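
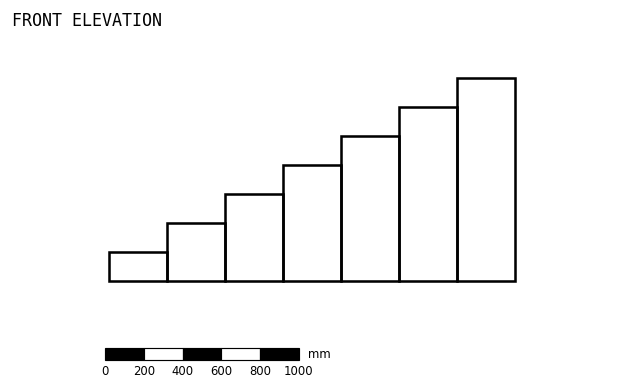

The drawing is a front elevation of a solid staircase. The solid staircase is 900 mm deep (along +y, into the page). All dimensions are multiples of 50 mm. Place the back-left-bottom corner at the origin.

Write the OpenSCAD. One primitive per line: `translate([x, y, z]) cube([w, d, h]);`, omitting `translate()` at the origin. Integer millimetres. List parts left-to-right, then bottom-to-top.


cube([300, 900, 150]);
translate([300, 0, 0]) cube([300, 900, 300]);
translate([600, 0, 0]) cube([300, 900, 450]);
translate([900, 0, 0]) cube([300, 900, 600]);
translate([1200, 0, 0]) cube([300, 900, 750]);
translate([1500, 0, 0]) cube([300, 900, 900]);
translate([1800, 0, 0]) cube([300, 900, 1050]);


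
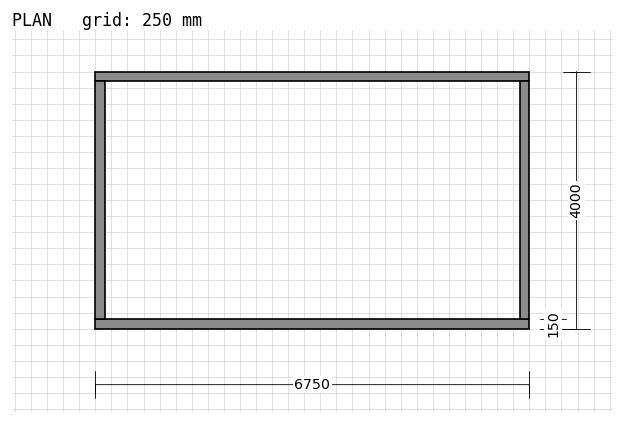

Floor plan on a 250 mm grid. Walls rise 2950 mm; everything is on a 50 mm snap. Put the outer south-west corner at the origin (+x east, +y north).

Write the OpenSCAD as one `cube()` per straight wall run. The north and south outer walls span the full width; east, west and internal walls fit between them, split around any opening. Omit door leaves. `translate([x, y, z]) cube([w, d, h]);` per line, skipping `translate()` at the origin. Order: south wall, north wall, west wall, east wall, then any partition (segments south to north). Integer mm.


cube([6750, 150, 2950]);
translate([0, 3850, 0]) cube([6750, 150, 2950]);
translate([0, 150, 0]) cube([150, 3700, 2950]);
translate([6600, 150, 0]) cube([150, 3700, 2950]);


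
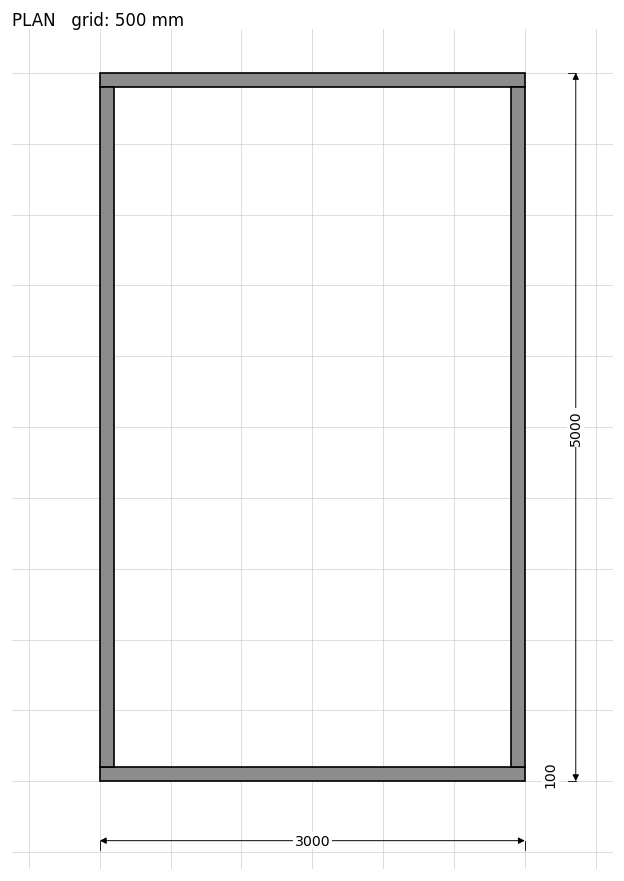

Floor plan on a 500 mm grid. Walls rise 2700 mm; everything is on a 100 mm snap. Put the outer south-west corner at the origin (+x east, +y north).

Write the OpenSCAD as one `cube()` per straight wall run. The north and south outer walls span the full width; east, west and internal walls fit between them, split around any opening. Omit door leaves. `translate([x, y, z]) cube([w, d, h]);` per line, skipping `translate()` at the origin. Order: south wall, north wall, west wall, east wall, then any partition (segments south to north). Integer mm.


cube([3000, 100, 2700]);
translate([0, 4900, 0]) cube([3000, 100, 2700]);
translate([0, 100, 0]) cube([100, 4800, 2700]);
translate([2900, 100, 0]) cube([100, 4800, 2700]);


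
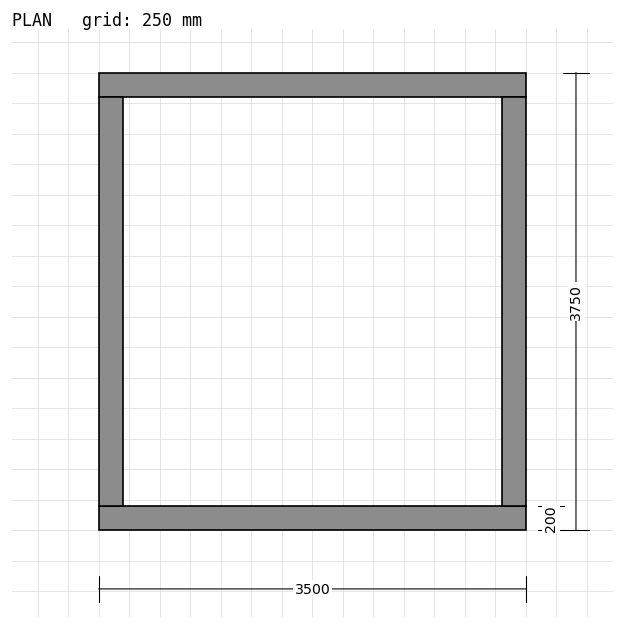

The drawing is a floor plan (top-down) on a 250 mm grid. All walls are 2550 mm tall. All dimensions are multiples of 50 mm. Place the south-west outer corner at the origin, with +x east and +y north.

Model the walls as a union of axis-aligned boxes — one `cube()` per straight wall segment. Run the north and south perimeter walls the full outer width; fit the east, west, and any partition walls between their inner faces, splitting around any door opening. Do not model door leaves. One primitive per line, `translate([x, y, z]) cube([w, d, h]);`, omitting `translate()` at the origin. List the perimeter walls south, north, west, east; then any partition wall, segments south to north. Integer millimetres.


cube([3500, 200, 2550]);
translate([0, 3550, 0]) cube([3500, 200, 2550]);
translate([0, 200, 0]) cube([200, 3350, 2550]);
translate([3300, 200, 0]) cube([200, 3350, 2550]);


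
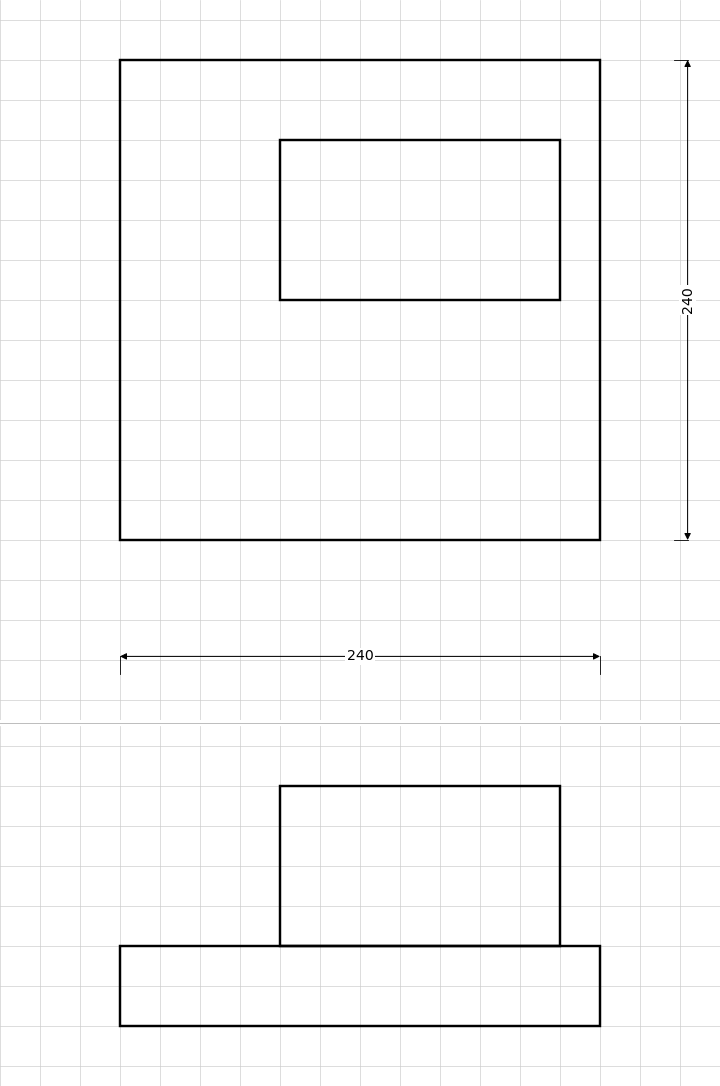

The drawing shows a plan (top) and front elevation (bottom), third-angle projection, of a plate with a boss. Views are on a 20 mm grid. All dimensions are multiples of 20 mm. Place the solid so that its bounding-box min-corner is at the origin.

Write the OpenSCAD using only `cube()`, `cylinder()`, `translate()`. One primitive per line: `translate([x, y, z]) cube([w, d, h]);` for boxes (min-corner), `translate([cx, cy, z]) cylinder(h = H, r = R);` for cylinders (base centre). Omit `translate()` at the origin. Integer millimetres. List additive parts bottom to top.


cube([240, 240, 40]);
translate([80, 120, 40]) cube([140, 80, 80]);


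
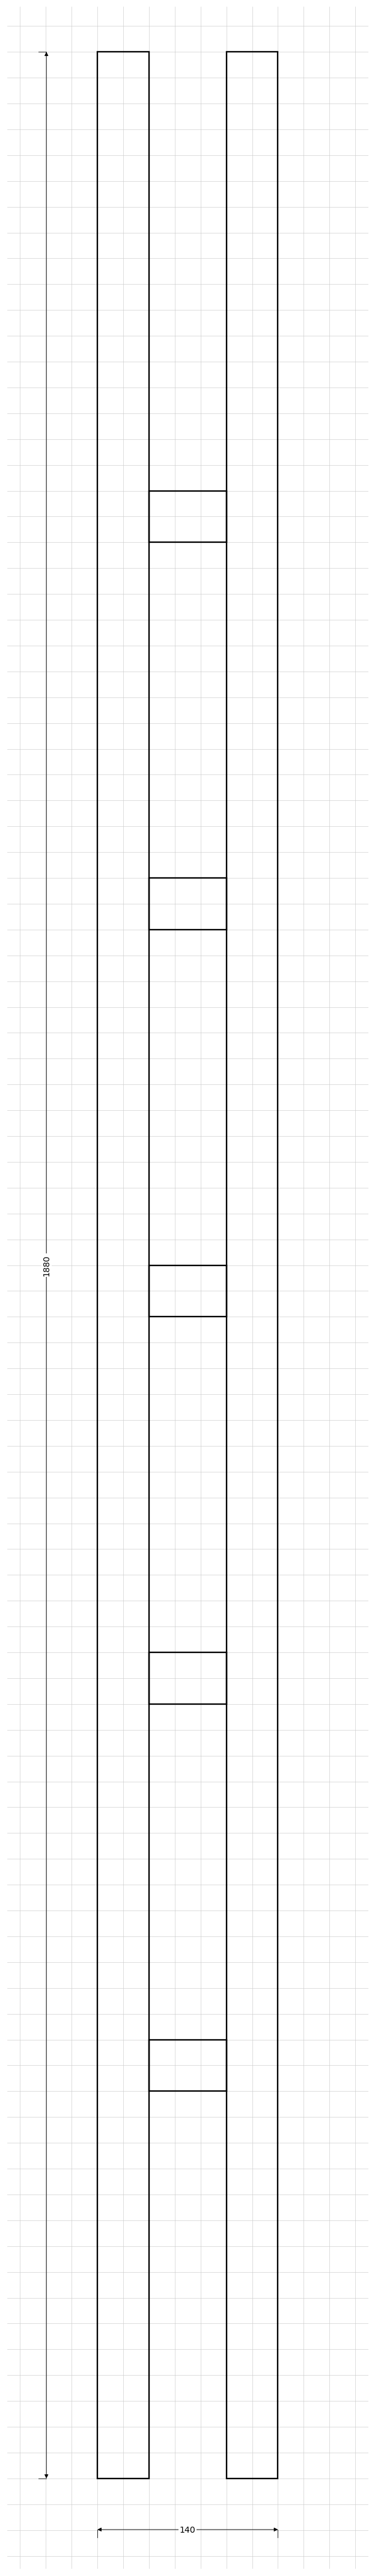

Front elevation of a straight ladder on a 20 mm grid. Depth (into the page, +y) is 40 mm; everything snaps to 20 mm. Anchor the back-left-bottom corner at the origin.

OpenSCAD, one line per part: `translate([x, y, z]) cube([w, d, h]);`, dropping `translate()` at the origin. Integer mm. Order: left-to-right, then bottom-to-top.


cube([40, 40, 1880]);
translate([40, 0, 300]) cube([60, 40, 40]);
translate([40, 0, 600]) cube([60, 40, 40]);
translate([40, 0, 900]) cube([60, 40, 40]);
translate([40, 0, 1200]) cube([60, 40, 40]);
translate([40, 0, 1500]) cube([60, 40, 40]);
translate([100, 0, 0]) cube([40, 40, 1880]);


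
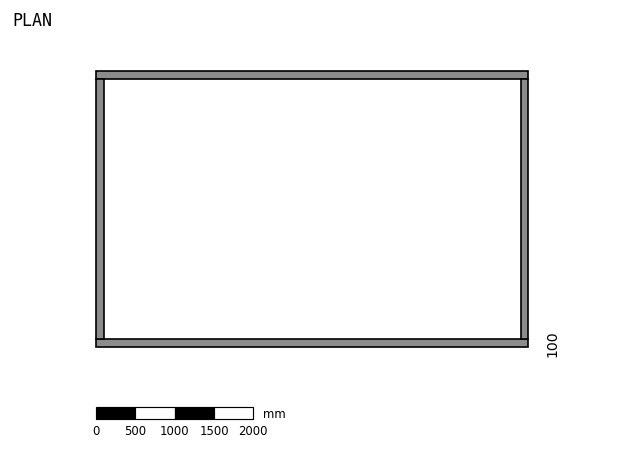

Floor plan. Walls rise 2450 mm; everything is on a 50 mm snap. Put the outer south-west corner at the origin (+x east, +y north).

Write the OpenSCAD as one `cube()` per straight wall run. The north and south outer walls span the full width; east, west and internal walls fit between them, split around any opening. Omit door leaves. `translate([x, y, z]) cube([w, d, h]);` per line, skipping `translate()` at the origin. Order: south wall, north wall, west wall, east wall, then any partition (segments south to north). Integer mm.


cube([5500, 100, 2450]);
translate([0, 3400, 0]) cube([5500, 100, 2450]);
translate([0, 100, 0]) cube([100, 3300, 2450]);
translate([5400, 100, 0]) cube([100, 3300, 2450]);


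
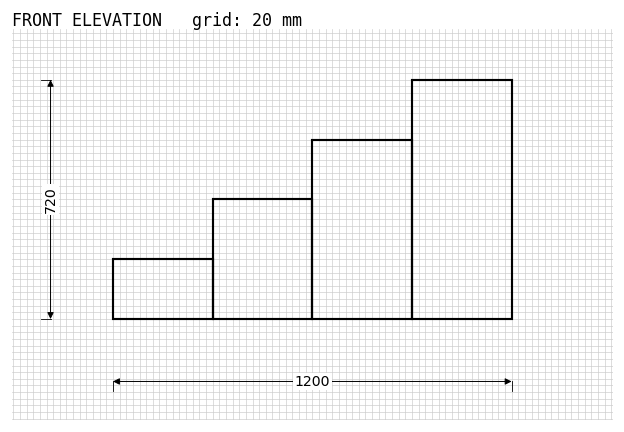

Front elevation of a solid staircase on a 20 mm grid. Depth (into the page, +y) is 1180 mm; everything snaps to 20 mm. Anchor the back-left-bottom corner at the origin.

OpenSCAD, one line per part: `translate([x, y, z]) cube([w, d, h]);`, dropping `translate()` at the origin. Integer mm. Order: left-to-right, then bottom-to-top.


cube([300, 1180, 180]);
translate([300, 0, 0]) cube([300, 1180, 360]);
translate([600, 0, 0]) cube([300, 1180, 540]);
translate([900, 0, 0]) cube([300, 1180, 720]);


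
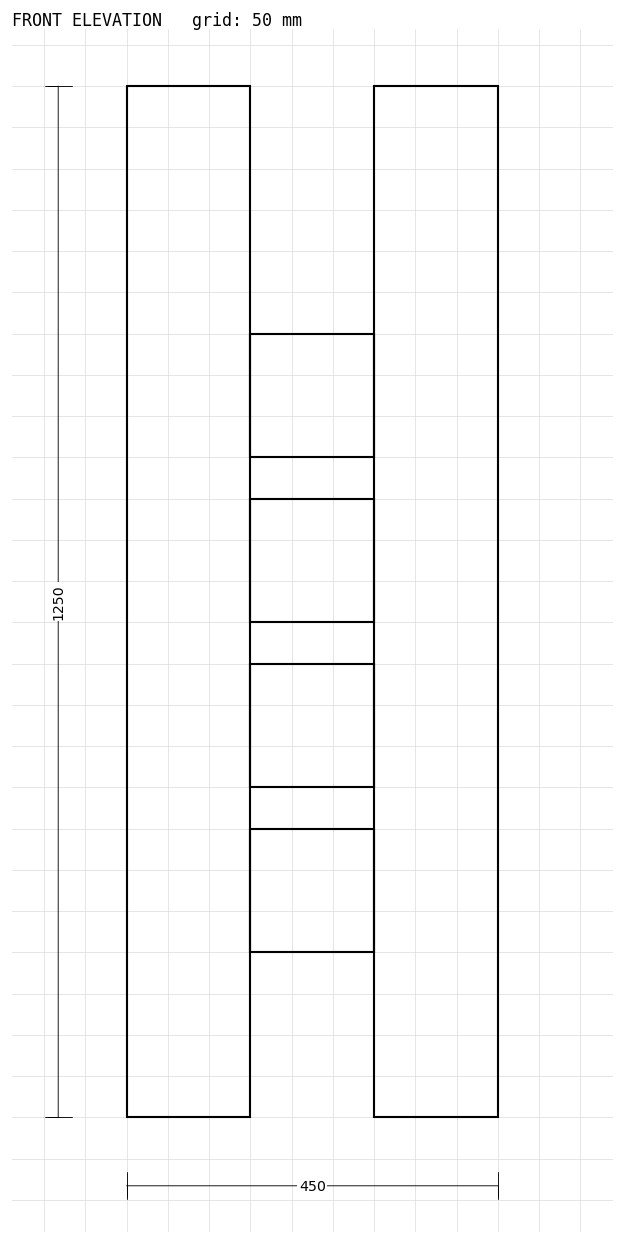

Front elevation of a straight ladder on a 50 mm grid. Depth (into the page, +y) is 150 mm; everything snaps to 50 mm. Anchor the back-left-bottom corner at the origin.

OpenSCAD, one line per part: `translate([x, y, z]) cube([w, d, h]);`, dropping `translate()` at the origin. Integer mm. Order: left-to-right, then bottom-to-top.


cube([150, 150, 1250]);
translate([150, 0, 200]) cube([150, 150, 150]);
translate([150, 0, 400]) cube([150, 150, 150]);
translate([150, 0, 600]) cube([150, 150, 150]);
translate([150, 0, 800]) cube([150, 150, 150]);
translate([300, 0, 0]) cube([150, 150, 1250]);


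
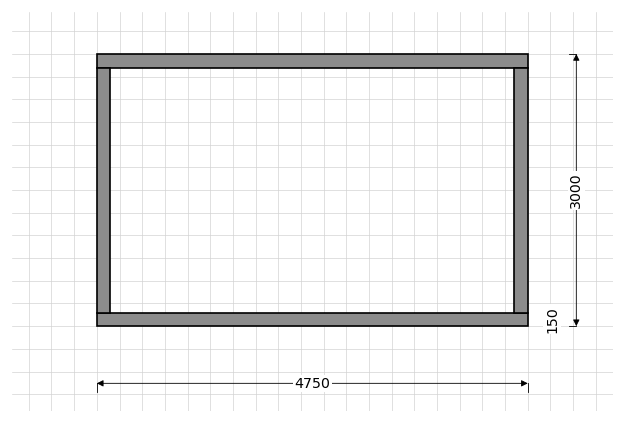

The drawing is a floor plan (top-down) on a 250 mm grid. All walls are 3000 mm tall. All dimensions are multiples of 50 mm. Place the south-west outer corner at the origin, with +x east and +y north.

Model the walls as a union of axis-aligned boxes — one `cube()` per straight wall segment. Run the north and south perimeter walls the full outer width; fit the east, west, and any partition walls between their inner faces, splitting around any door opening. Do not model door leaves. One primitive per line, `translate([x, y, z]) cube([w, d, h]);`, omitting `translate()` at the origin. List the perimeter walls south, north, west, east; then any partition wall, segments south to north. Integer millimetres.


cube([4750, 150, 3000]);
translate([0, 2850, 0]) cube([4750, 150, 3000]);
translate([0, 150, 0]) cube([150, 2700, 3000]);
translate([4600, 150, 0]) cube([150, 2700, 3000]);


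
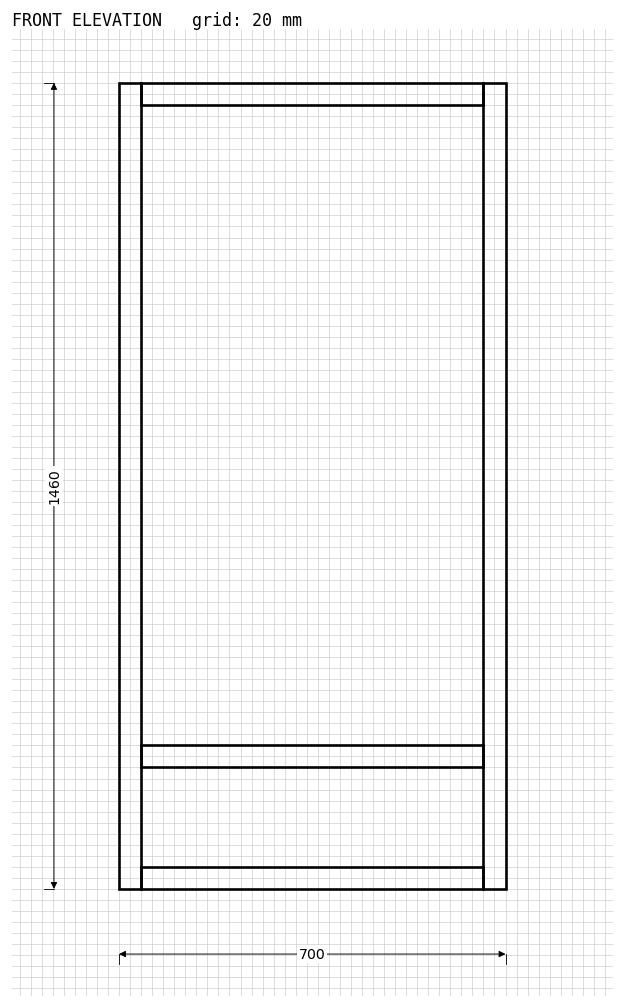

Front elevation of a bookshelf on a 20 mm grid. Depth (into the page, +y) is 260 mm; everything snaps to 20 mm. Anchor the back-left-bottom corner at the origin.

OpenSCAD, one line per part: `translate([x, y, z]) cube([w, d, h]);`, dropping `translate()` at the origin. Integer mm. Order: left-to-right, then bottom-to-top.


cube([40, 260, 1460]);
translate([40, 0, 0]) cube([620, 260, 40]);
translate([40, 0, 220]) cube([620, 260, 40]);
translate([40, 0, 1420]) cube([620, 260, 40]);
translate([660, 0, 0]) cube([40, 260, 1460]);


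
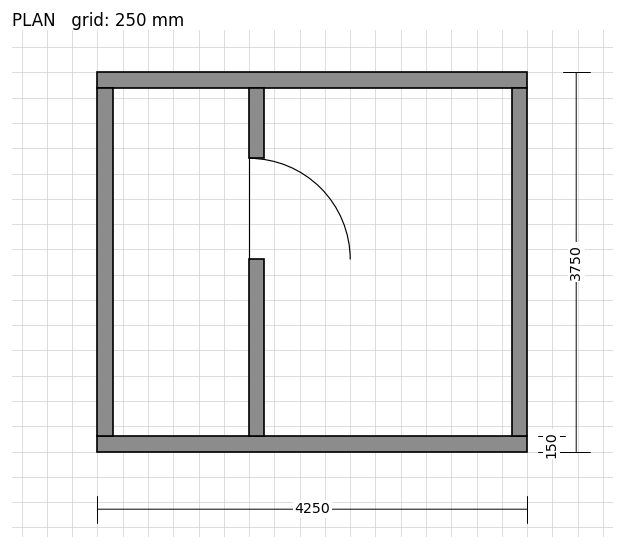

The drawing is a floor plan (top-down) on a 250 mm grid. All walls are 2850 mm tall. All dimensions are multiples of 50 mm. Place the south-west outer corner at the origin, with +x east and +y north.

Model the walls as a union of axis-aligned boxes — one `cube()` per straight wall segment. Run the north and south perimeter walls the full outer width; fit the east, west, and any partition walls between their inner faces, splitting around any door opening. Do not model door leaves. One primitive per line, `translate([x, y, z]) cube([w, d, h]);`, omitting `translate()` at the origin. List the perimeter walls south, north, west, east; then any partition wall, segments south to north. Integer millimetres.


cube([4250, 150, 2850]);
translate([0, 3600, 0]) cube([4250, 150, 2850]);
translate([0, 150, 0]) cube([150, 3450, 2850]);
translate([4100, 150, 0]) cube([150, 3450, 2850]);
translate([1500, 150, 0]) cube([150, 1750, 2850]);
translate([1500, 2900, 0]) cube([150, 700, 2850]);


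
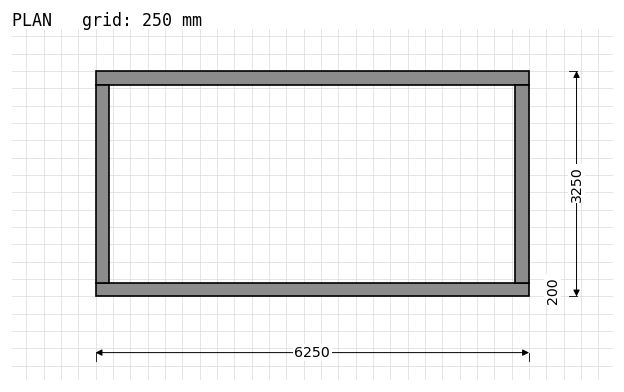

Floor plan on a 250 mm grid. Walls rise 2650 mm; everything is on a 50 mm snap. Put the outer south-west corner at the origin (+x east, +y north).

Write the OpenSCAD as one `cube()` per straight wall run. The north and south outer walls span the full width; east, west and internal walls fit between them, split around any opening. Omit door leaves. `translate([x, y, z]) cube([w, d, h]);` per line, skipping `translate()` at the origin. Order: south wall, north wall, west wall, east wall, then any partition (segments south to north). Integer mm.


cube([6250, 200, 2650]);
translate([0, 3050, 0]) cube([6250, 200, 2650]);
translate([0, 200, 0]) cube([200, 2850, 2650]);
translate([6050, 200, 0]) cube([200, 2850, 2650]);


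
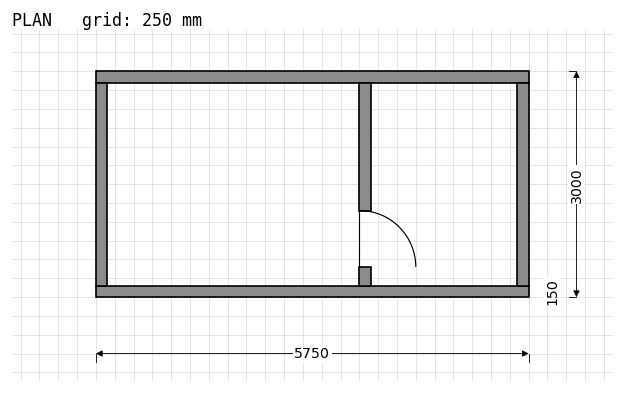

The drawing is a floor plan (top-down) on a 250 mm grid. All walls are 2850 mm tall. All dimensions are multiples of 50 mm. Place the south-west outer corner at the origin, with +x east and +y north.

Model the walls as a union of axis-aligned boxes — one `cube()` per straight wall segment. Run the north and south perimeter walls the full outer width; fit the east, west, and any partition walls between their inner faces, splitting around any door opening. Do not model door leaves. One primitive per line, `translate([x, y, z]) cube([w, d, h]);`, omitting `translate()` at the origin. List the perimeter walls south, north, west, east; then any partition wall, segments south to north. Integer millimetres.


cube([5750, 150, 2850]);
translate([0, 2850, 0]) cube([5750, 150, 2850]);
translate([0, 150, 0]) cube([150, 2700, 2850]);
translate([5600, 150, 0]) cube([150, 2700, 2850]);
translate([3500, 150, 0]) cube([150, 250, 2850]);
translate([3500, 1150, 0]) cube([150, 1700, 2850]);


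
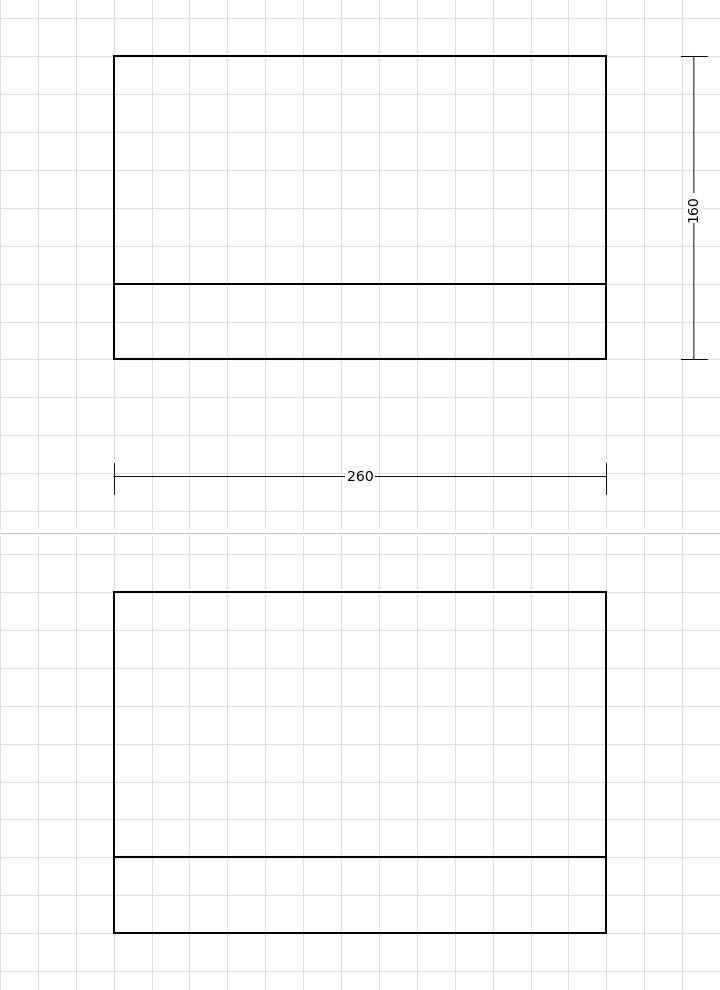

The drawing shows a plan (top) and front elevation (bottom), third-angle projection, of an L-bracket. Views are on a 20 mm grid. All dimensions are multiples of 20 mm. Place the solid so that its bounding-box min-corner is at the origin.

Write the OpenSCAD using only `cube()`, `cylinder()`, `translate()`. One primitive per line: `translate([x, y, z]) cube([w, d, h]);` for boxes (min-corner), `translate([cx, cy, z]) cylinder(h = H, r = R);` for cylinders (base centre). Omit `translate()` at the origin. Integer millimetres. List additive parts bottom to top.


cube([260, 160, 40]);
translate([0, 0, 40]) cube([260, 40, 140]);


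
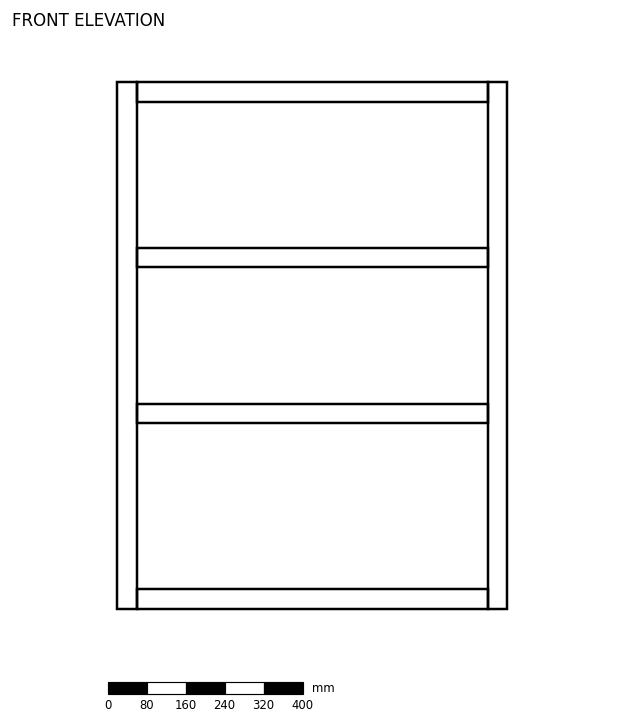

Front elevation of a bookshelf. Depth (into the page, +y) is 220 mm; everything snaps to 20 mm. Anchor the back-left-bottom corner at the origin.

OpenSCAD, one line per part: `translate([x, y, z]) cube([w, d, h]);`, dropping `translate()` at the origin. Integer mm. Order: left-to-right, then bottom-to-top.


cube([40, 220, 1080]);
translate([40, 0, 0]) cube([720, 220, 40]);
translate([40, 0, 380]) cube([720, 220, 40]);
translate([40, 0, 700]) cube([720, 220, 40]);
translate([40, 0, 1040]) cube([720, 220, 40]);
translate([760, 0, 0]) cube([40, 220, 1080]);


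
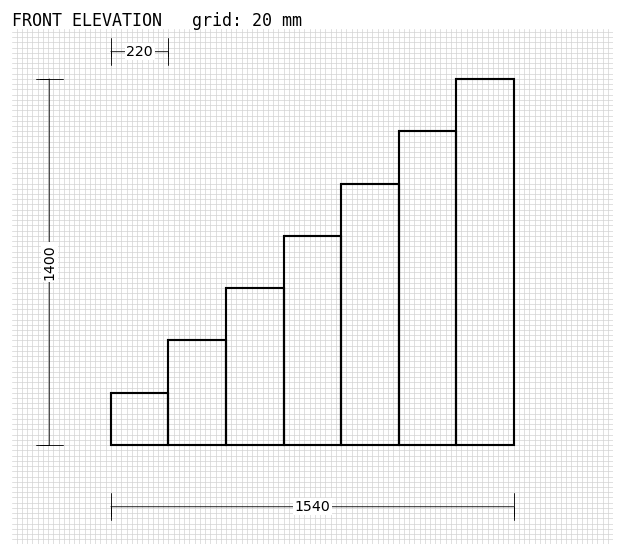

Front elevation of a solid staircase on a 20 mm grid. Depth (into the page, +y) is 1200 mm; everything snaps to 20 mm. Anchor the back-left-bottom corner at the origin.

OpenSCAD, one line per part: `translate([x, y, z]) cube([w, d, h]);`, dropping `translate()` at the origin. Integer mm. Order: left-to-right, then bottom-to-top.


cube([220, 1200, 200]);
translate([220, 0, 0]) cube([220, 1200, 400]);
translate([440, 0, 0]) cube([220, 1200, 600]);
translate([660, 0, 0]) cube([220, 1200, 800]);
translate([880, 0, 0]) cube([220, 1200, 1000]);
translate([1100, 0, 0]) cube([220, 1200, 1200]);
translate([1320, 0, 0]) cube([220, 1200, 1400]);


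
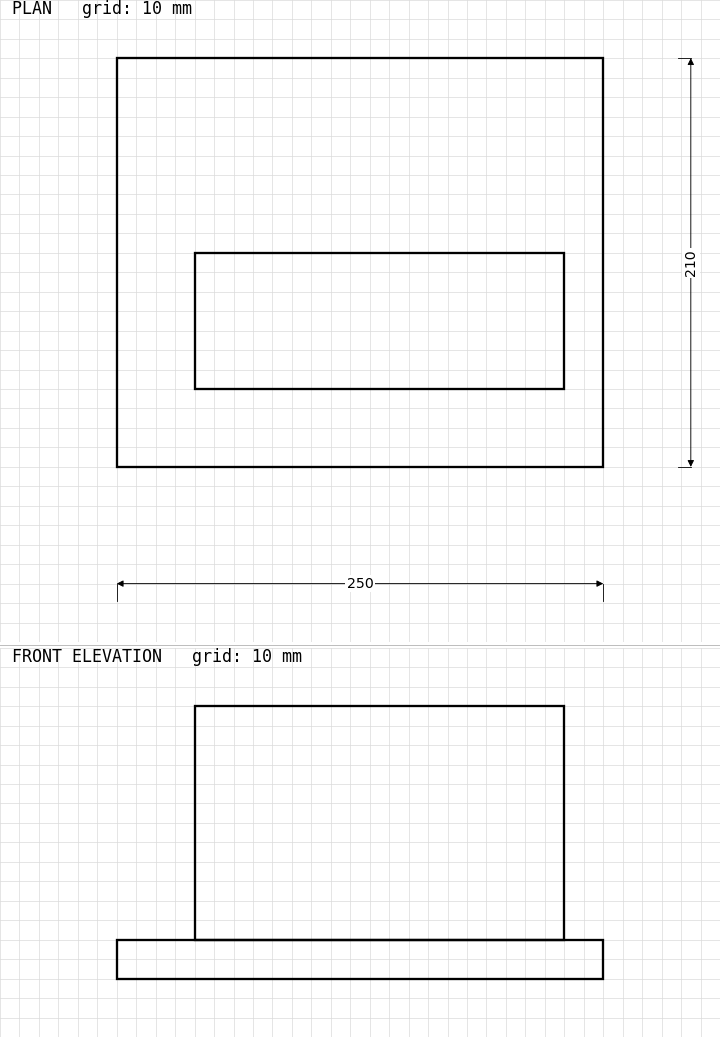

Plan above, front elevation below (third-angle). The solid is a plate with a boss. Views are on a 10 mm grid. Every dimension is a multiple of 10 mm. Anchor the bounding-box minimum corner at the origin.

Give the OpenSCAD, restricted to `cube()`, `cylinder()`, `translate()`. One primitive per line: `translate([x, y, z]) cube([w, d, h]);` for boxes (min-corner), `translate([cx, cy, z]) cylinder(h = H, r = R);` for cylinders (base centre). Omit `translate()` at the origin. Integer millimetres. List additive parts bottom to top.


cube([250, 210, 20]);
translate([40, 40, 20]) cube([190, 70, 120]);


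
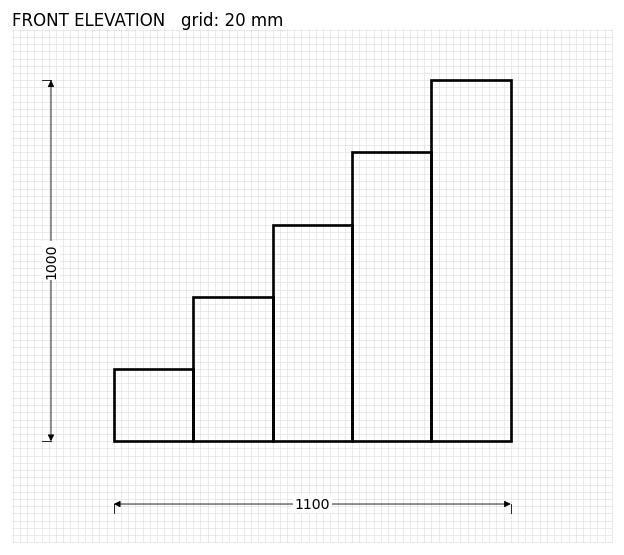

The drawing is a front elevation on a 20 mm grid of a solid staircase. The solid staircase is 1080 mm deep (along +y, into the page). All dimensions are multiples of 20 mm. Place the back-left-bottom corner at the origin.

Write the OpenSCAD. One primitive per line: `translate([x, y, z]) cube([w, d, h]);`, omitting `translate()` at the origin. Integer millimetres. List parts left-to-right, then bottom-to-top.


cube([220, 1080, 200]);
translate([220, 0, 0]) cube([220, 1080, 400]);
translate([440, 0, 0]) cube([220, 1080, 600]);
translate([660, 0, 0]) cube([220, 1080, 800]);
translate([880, 0, 0]) cube([220, 1080, 1000]);


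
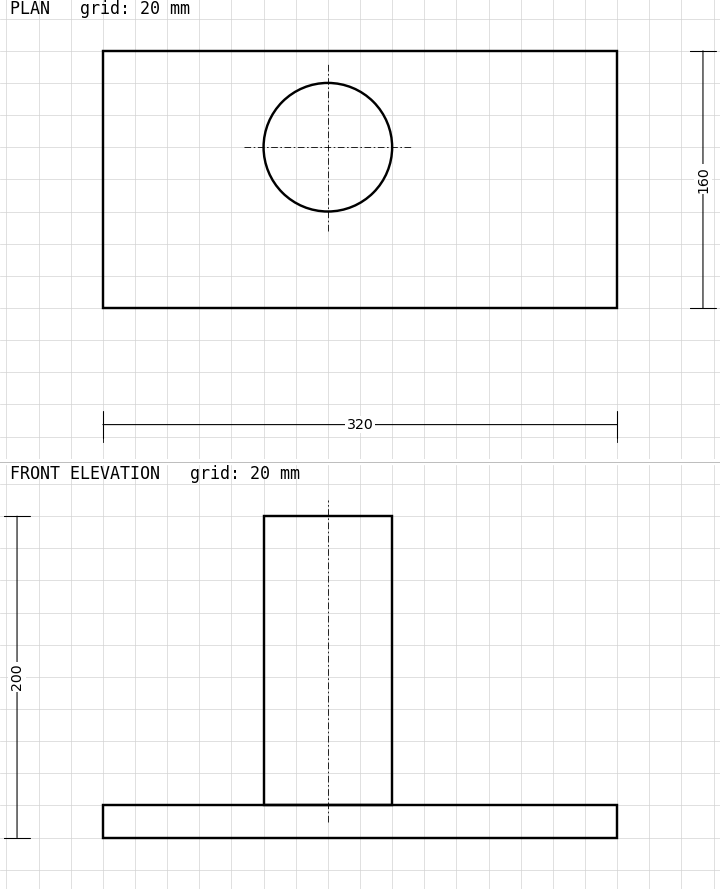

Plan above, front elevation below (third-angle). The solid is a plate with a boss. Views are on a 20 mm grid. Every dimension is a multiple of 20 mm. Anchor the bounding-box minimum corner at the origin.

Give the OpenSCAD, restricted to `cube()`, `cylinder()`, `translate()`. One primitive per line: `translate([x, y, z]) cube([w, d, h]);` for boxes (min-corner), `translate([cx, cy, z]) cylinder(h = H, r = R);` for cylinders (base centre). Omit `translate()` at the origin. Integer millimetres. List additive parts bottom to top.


cube([320, 160, 20]);
translate([140, 100, 20]) cylinder(h = 180, r = 40);


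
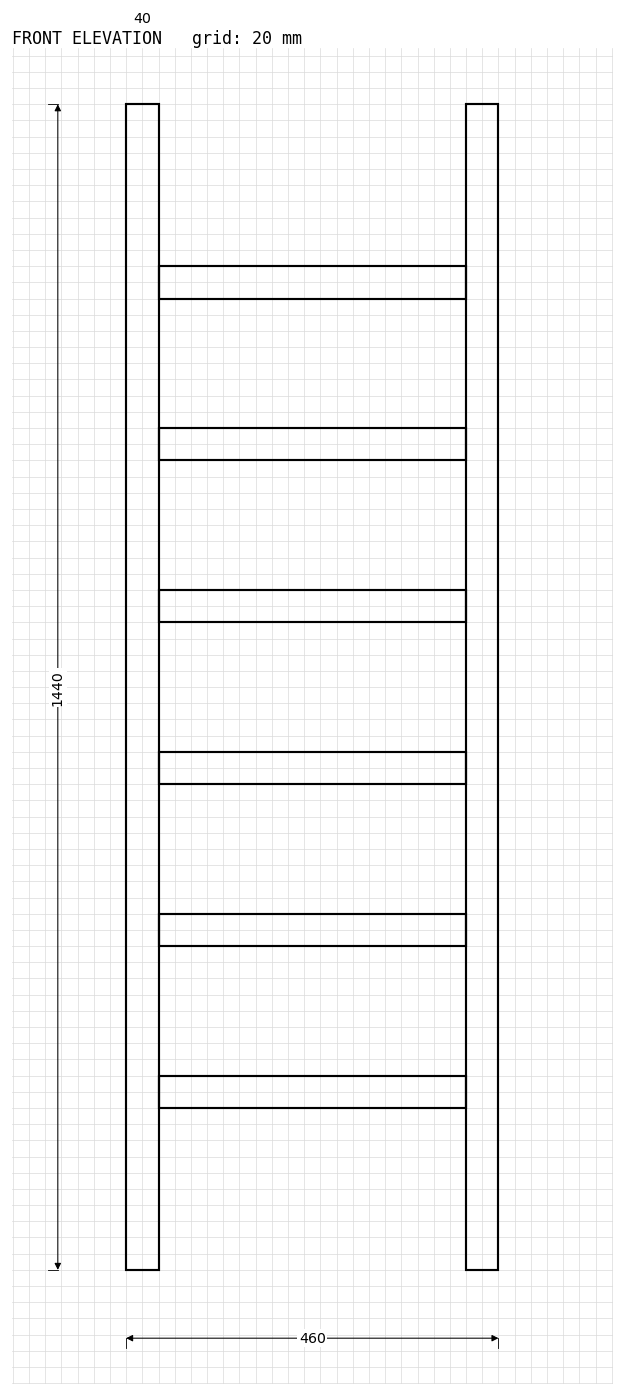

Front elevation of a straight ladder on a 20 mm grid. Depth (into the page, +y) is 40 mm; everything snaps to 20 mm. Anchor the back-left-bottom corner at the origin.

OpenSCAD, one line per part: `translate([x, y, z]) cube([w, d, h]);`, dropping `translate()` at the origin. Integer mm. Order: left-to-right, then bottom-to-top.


cube([40, 40, 1440]);
translate([40, 0, 200]) cube([380, 40, 40]);
translate([40, 0, 400]) cube([380, 40, 40]);
translate([40, 0, 600]) cube([380, 40, 40]);
translate([40, 0, 800]) cube([380, 40, 40]);
translate([40, 0, 1000]) cube([380, 40, 40]);
translate([40, 0, 1200]) cube([380, 40, 40]);
translate([420, 0, 0]) cube([40, 40, 1440]);


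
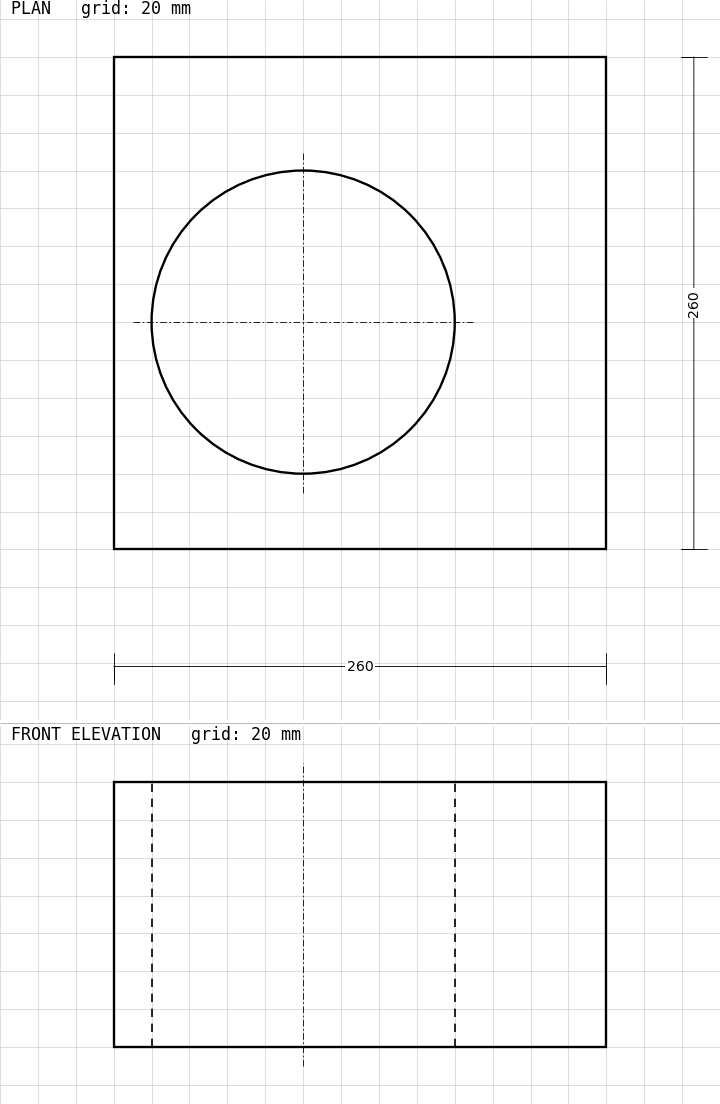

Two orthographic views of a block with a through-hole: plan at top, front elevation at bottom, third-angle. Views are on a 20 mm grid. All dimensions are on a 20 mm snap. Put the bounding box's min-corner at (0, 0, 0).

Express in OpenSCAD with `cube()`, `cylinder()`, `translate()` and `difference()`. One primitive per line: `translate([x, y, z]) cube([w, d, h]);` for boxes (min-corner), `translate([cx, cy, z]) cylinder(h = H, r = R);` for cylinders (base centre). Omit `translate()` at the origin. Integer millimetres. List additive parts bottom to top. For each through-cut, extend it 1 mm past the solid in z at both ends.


difference() {
  cube([260, 260, 140]);
  translate([100, 120, -1]) cylinder(h = 142, r = 80);
}


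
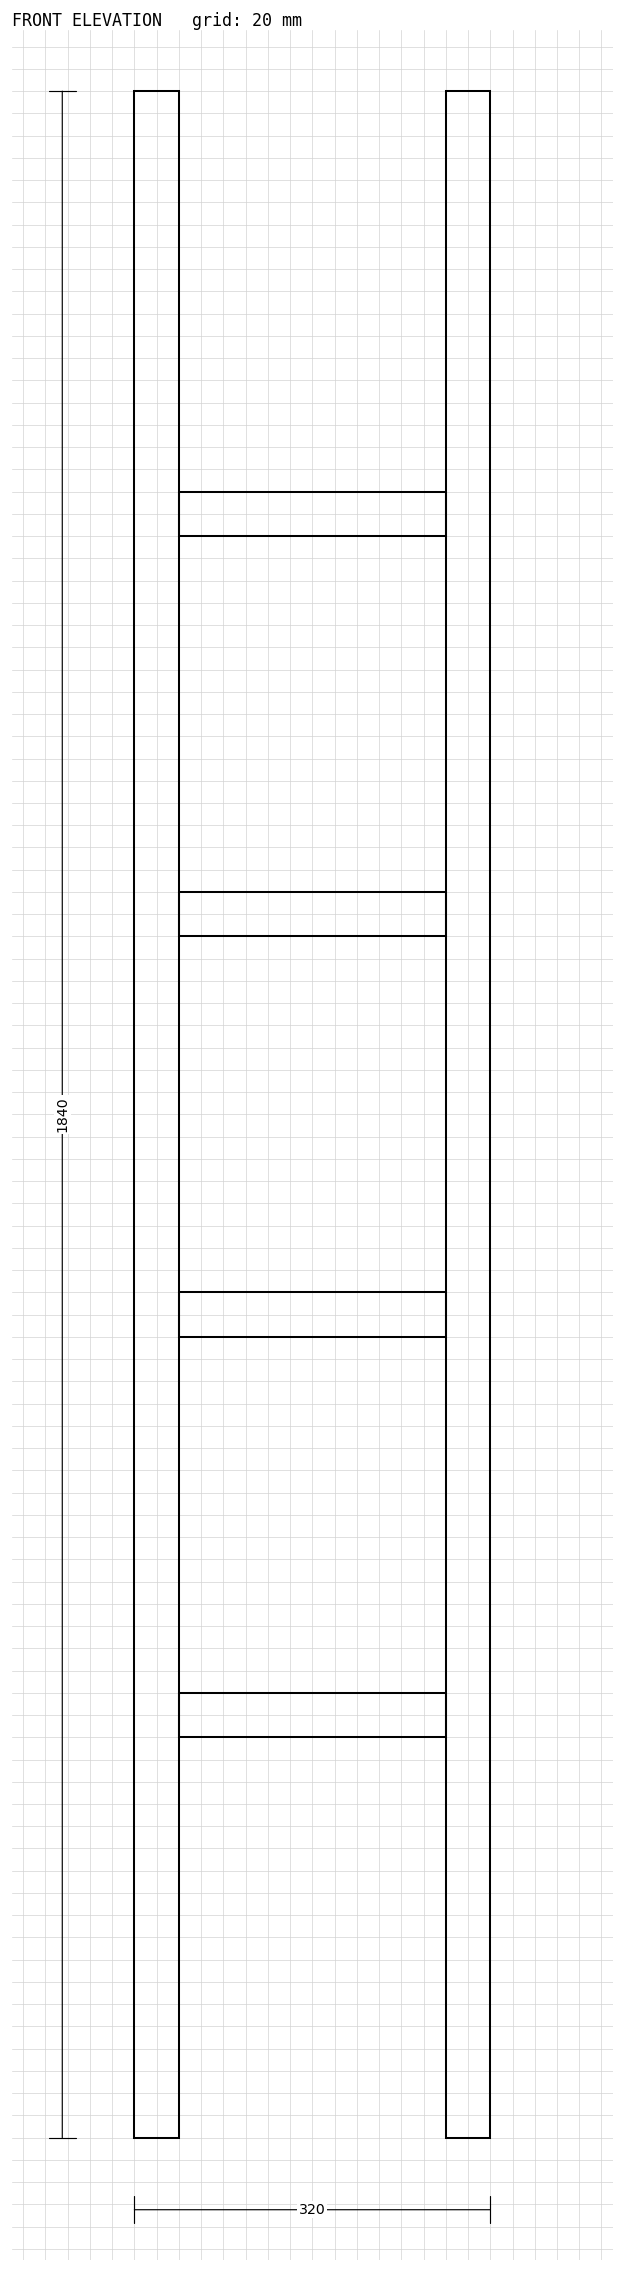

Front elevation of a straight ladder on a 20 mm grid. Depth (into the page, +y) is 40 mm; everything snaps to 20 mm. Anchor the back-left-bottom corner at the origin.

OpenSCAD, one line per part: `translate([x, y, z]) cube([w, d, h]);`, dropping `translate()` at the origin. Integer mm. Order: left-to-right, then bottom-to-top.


cube([40, 40, 1840]);
translate([40, 0, 360]) cube([240, 40, 40]);
translate([40, 0, 720]) cube([240, 40, 40]);
translate([40, 0, 1080]) cube([240, 40, 40]);
translate([40, 0, 1440]) cube([240, 40, 40]);
translate([280, 0, 0]) cube([40, 40, 1840]);


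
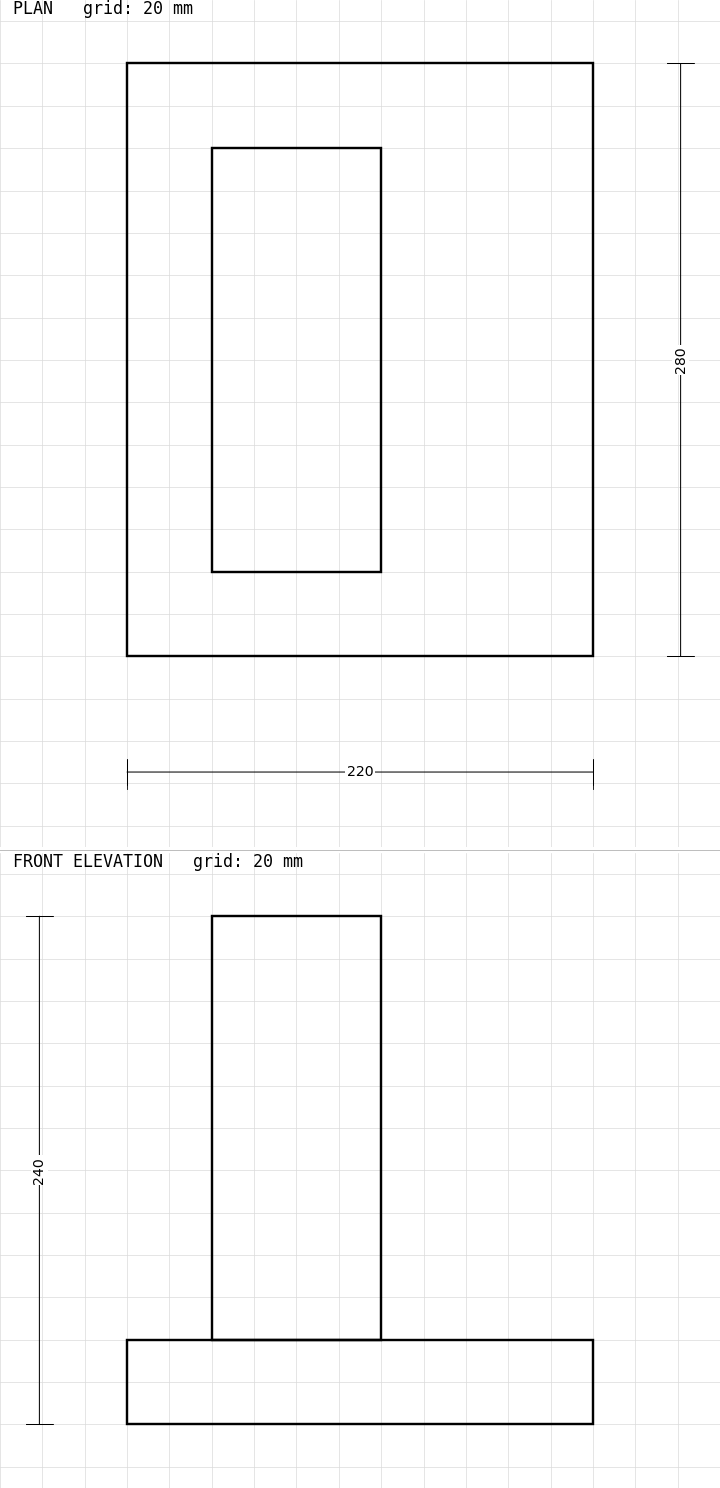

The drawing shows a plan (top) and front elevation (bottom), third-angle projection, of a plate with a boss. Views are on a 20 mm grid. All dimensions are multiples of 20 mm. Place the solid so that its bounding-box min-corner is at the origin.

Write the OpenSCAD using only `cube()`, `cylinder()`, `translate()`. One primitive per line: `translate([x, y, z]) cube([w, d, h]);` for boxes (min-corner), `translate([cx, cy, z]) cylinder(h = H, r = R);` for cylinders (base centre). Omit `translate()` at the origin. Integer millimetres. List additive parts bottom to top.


cube([220, 280, 40]);
translate([40, 40, 40]) cube([80, 200, 200]);


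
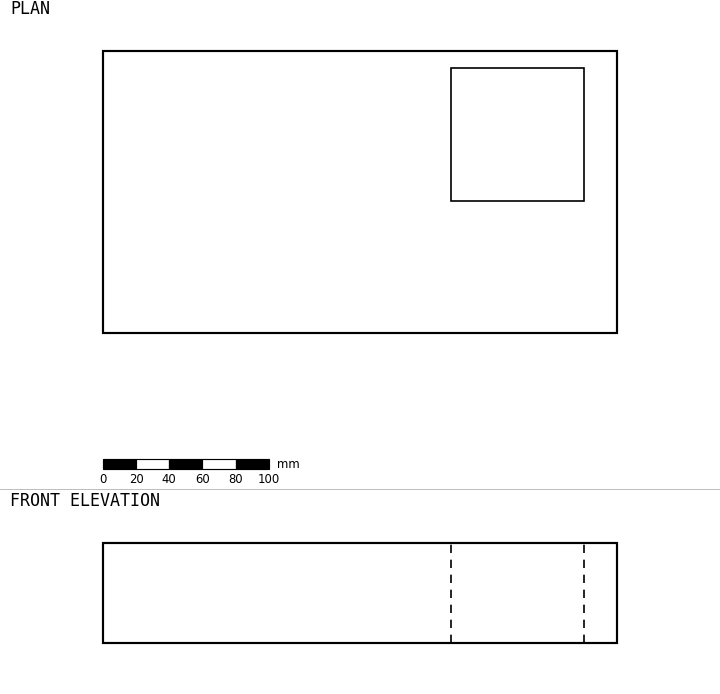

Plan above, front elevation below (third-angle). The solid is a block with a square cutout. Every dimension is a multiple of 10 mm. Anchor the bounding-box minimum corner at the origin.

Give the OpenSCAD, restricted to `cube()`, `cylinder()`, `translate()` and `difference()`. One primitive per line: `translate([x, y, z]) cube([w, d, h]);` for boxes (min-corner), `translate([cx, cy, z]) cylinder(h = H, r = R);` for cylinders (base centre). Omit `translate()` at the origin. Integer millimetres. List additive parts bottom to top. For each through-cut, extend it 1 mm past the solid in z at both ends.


difference() {
  cube([310, 170, 60]);
  translate([210, 80, -1]) cube([80, 80, 62]);
}


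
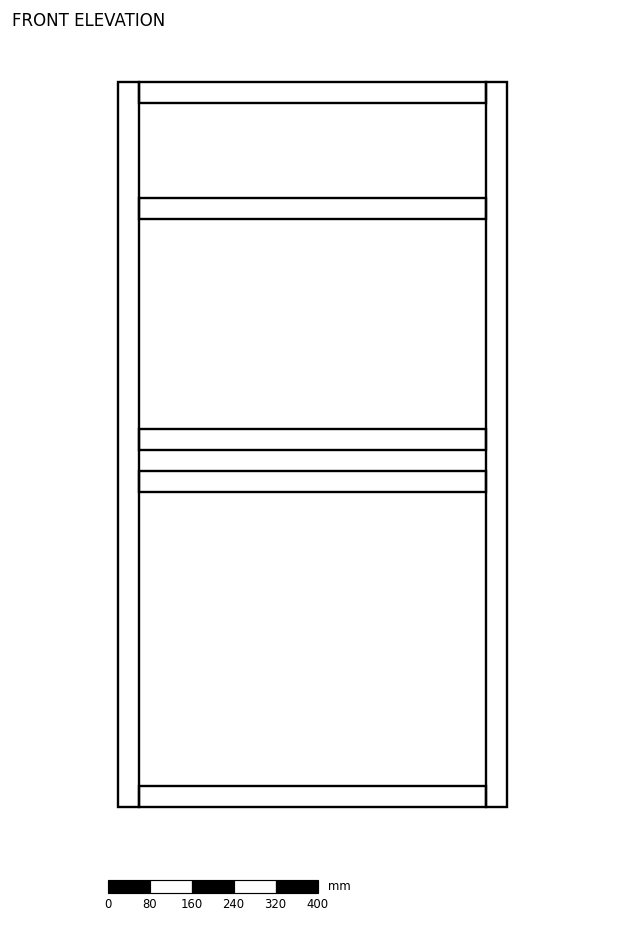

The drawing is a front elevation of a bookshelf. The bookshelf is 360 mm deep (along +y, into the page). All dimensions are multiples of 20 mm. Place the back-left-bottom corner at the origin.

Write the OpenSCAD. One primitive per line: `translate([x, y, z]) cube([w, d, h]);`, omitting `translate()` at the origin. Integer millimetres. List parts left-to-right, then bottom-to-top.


cube([40, 360, 1380]);
translate([40, 0, 0]) cube([660, 360, 40]);
translate([40, 0, 600]) cube([660, 360, 40]);
translate([40, 0, 680]) cube([660, 360, 40]);
translate([40, 0, 1120]) cube([660, 360, 40]);
translate([40, 0, 1340]) cube([660, 360, 40]);
translate([700, 0, 0]) cube([40, 360, 1380]);


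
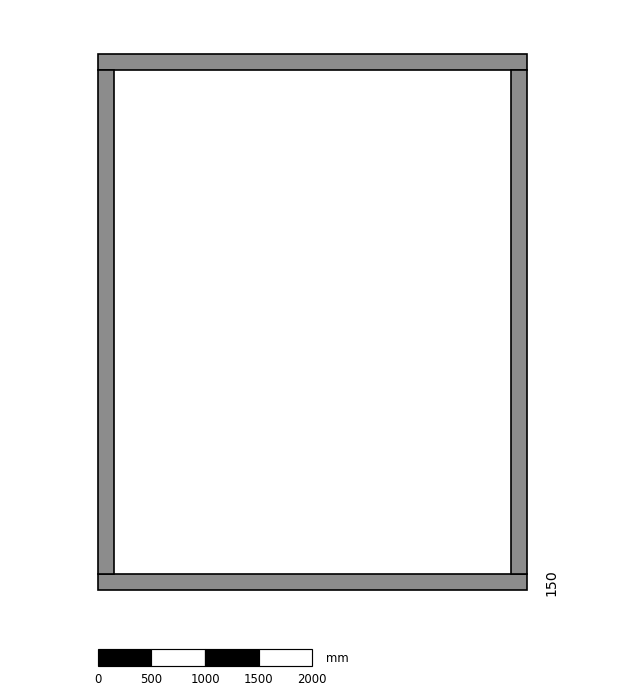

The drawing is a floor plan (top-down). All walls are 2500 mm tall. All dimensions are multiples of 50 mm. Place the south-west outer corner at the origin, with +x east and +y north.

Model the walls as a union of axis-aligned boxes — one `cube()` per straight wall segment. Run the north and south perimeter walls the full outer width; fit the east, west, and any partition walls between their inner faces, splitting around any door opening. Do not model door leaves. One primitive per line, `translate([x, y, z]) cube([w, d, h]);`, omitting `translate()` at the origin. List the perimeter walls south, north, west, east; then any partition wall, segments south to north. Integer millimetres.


cube([4000, 150, 2500]);
translate([0, 4850, 0]) cube([4000, 150, 2500]);
translate([0, 150, 0]) cube([150, 4700, 2500]);
translate([3850, 150, 0]) cube([150, 4700, 2500]);


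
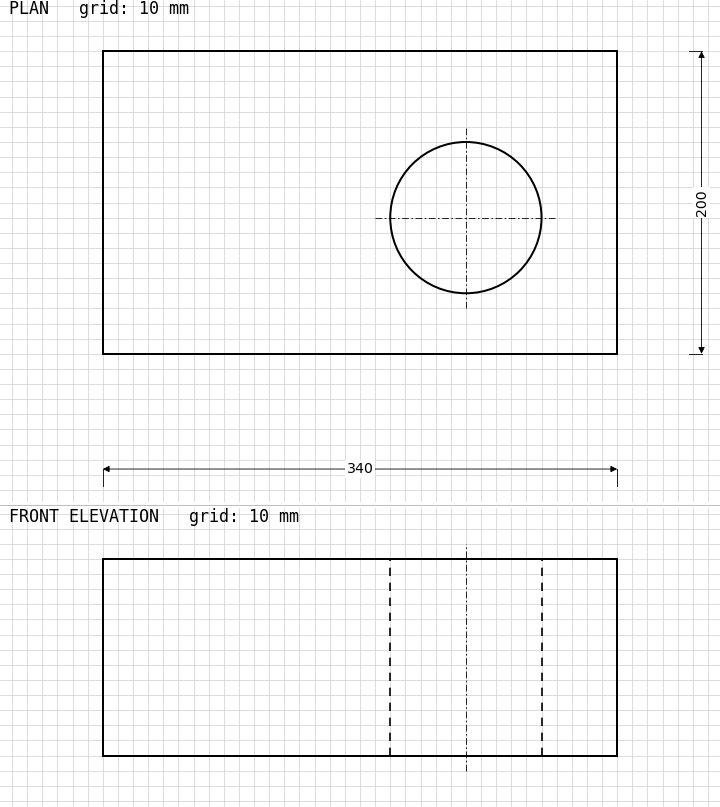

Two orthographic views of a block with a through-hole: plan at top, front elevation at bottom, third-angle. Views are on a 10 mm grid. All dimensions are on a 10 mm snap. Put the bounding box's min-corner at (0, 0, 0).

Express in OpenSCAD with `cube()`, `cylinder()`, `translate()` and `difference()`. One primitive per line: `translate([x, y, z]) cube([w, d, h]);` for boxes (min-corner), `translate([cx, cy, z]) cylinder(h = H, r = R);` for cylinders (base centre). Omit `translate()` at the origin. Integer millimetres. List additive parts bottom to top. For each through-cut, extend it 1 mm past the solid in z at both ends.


difference() {
  cube([340, 200, 130]);
  translate([240, 90, -1]) cylinder(h = 132, r = 50);
}


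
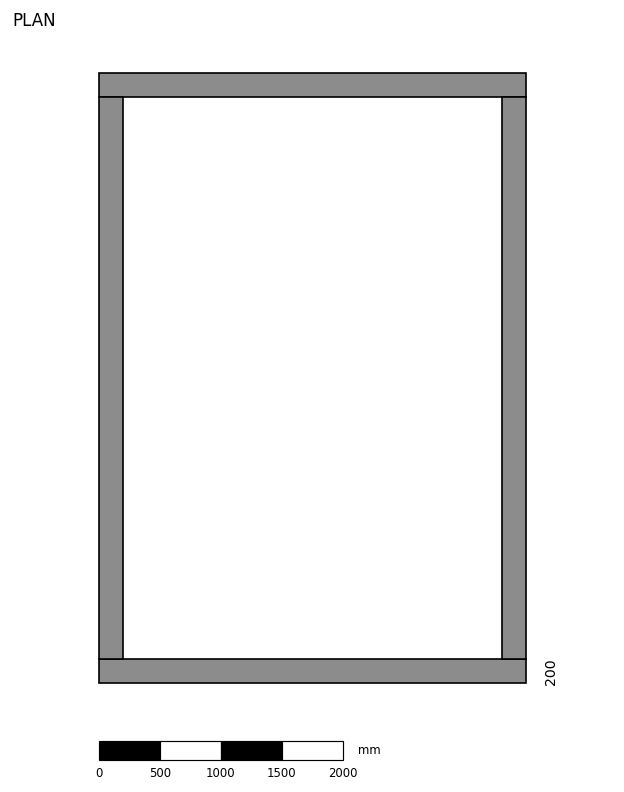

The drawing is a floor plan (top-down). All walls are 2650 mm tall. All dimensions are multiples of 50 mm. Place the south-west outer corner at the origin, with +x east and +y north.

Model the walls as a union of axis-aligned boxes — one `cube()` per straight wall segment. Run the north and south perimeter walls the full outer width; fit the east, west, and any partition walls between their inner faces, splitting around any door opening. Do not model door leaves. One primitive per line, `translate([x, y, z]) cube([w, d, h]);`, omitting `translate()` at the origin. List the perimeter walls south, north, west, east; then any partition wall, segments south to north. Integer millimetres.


cube([3500, 200, 2650]);
translate([0, 4800, 0]) cube([3500, 200, 2650]);
translate([0, 200, 0]) cube([200, 4600, 2650]);
translate([3300, 200, 0]) cube([200, 4600, 2650]);


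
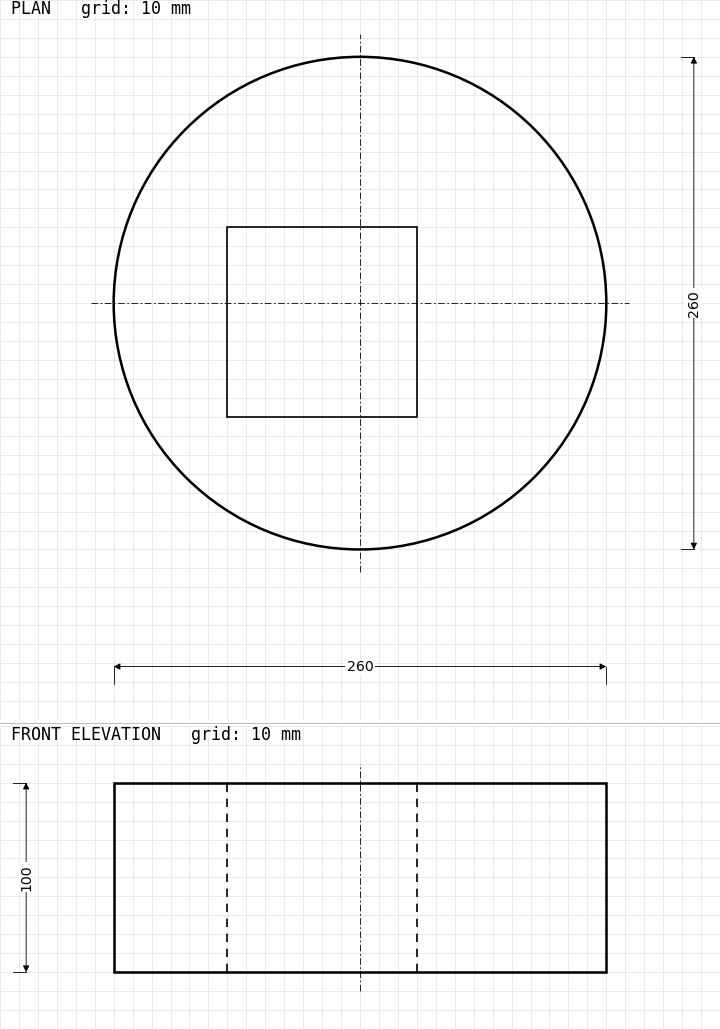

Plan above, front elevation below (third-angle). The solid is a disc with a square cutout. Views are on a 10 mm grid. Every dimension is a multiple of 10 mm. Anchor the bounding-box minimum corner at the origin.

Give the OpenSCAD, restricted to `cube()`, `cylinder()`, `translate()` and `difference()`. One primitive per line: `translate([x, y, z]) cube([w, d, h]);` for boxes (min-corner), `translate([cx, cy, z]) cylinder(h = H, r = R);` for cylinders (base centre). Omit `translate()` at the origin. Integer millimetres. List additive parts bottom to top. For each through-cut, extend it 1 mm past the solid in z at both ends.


difference() {
  translate([130, 130, 0]) cylinder(h = 100, r = 130);
  translate([60, 70, -1]) cube([100, 100, 102]);
}


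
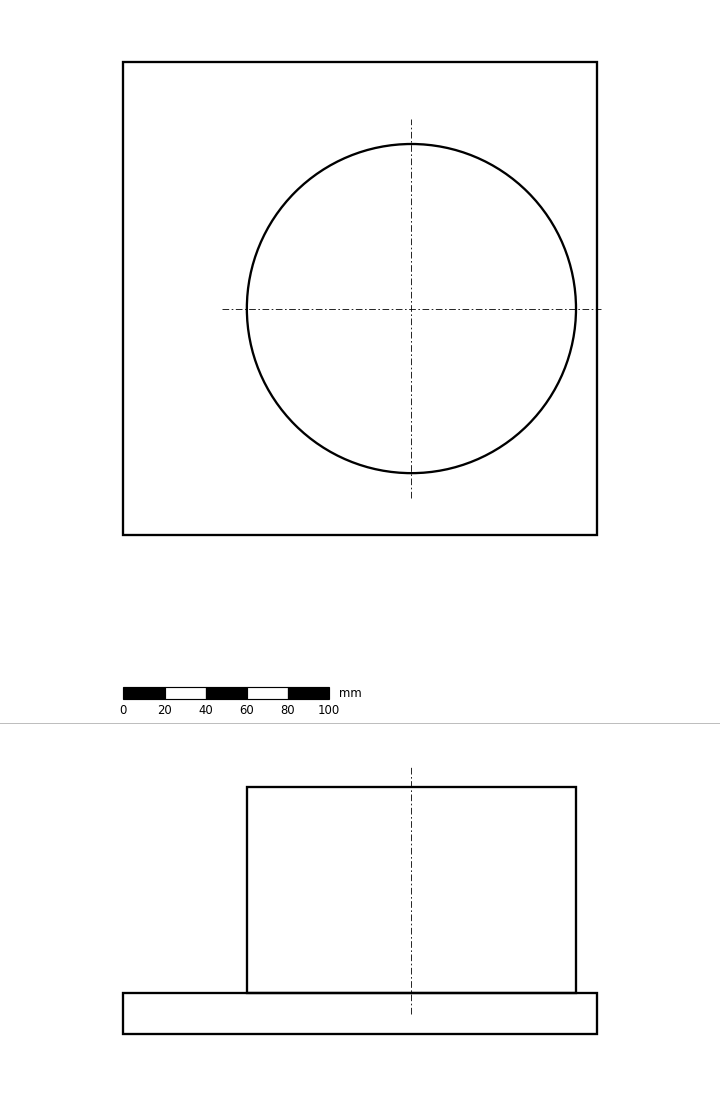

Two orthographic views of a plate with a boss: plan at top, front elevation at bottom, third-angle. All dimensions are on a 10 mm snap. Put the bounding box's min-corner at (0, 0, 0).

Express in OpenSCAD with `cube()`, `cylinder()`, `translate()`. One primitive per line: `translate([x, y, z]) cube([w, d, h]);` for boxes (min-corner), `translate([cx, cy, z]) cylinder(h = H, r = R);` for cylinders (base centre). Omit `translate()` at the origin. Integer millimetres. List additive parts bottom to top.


cube([230, 230, 20]);
translate([140, 110, 20]) cylinder(h = 100, r = 80);


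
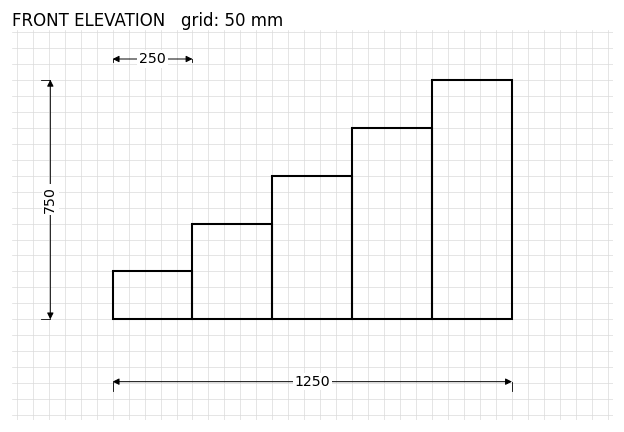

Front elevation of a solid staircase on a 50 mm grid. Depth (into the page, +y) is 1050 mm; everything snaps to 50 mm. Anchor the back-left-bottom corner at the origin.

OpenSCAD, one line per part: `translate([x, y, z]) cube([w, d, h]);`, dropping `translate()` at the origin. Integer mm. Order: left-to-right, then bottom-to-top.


cube([250, 1050, 150]);
translate([250, 0, 0]) cube([250, 1050, 300]);
translate([500, 0, 0]) cube([250, 1050, 450]);
translate([750, 0, 0]) cube([250, 1050, 600]);
translate([1000, 0, 0]) cube([250, 1050, 750]);


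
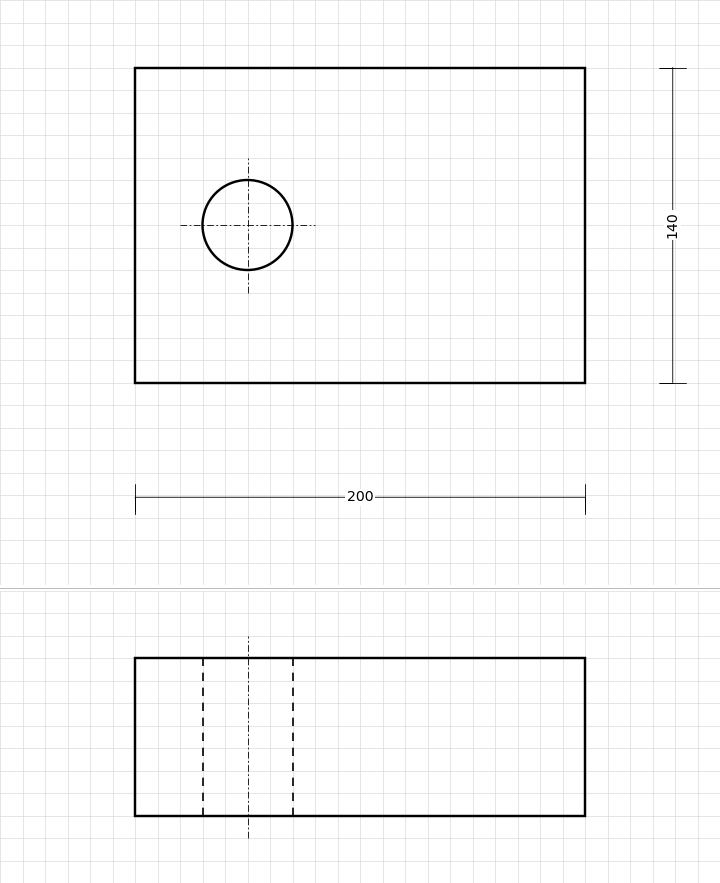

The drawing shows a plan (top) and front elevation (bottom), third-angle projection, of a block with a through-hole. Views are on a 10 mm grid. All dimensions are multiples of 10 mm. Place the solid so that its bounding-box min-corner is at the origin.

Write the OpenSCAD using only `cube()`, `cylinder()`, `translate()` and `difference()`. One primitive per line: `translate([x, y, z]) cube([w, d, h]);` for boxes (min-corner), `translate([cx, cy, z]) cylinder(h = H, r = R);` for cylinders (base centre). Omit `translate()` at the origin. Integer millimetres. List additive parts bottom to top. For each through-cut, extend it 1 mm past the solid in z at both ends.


difference() {
  cube([200, 140, 70]);
  translate([50, 70, -1]) cylinder(h = 72, r = 20);
}


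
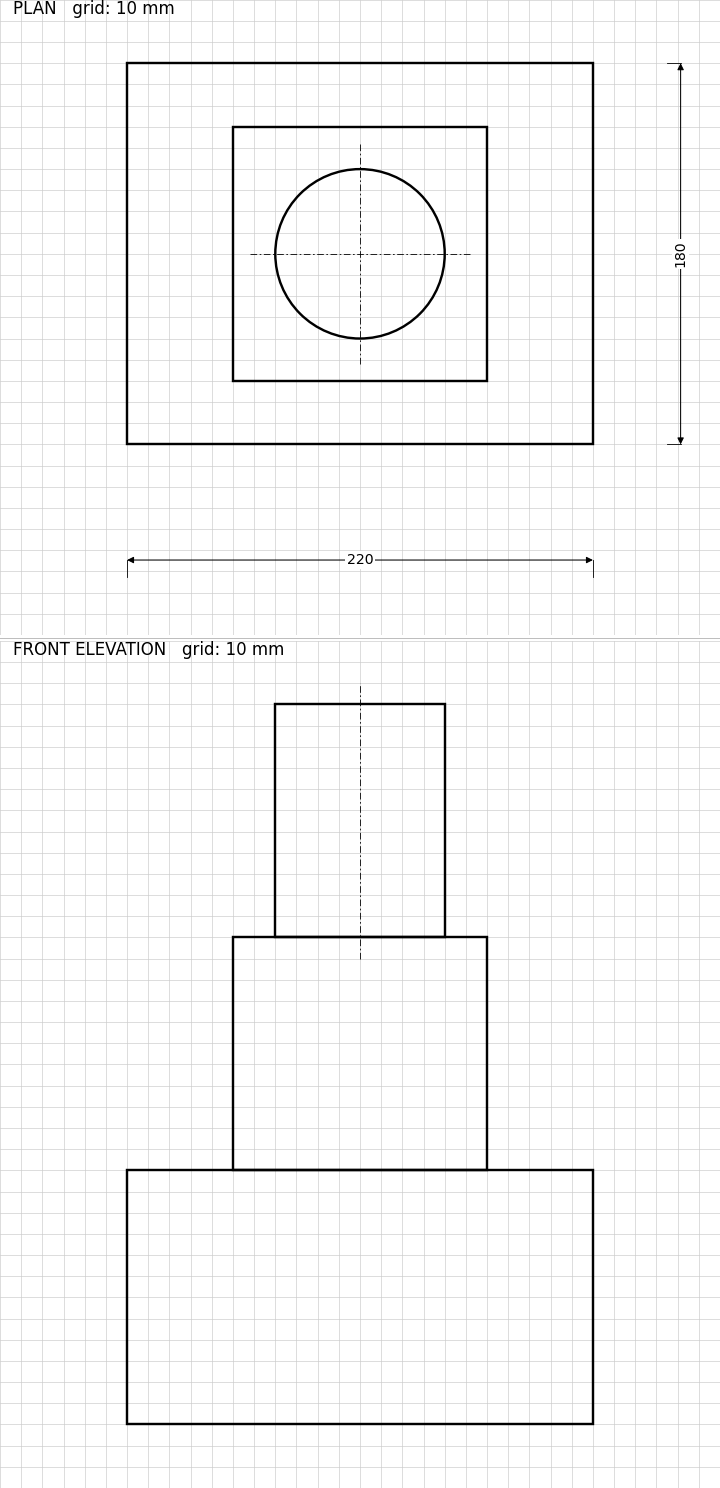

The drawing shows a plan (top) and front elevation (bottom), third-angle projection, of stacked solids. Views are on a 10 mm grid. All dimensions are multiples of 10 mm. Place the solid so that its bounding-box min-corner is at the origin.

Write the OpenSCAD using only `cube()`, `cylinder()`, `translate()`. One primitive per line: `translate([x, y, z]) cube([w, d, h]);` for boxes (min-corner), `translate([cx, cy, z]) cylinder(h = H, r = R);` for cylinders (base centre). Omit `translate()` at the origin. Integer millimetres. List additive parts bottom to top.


cube([220, 180, 120]);
translate([50, 30, 120]) cube([120, 120, 110]);
translate([110, 90, 230]) cylinder(h = 110, r = 40);


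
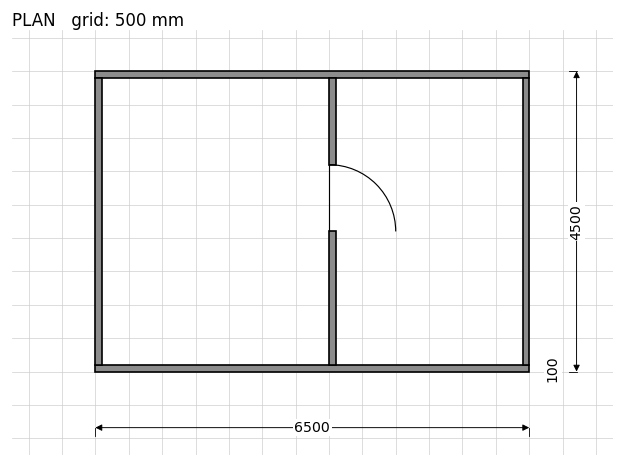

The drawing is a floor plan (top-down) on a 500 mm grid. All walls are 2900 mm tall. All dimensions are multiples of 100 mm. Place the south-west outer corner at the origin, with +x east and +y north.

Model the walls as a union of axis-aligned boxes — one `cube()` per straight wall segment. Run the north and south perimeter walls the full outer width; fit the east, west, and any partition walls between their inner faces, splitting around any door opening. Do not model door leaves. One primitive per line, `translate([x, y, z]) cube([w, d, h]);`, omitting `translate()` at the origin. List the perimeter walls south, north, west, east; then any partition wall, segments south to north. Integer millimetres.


cube([6500, 100, 2900]);
translate([0, 4400, 0]) cube([6500, 100, 2900]);
translate([0, 100, 0]) cube([100, 4300, 2900]);
translate([6400, 100, 0]) cube([100, 4300, 2900]);
translate([3500, 100, 0]) cube([100, 2000, 2900]);
translate([3500, 3100, 0]) cube([100, 1300, 2900]);


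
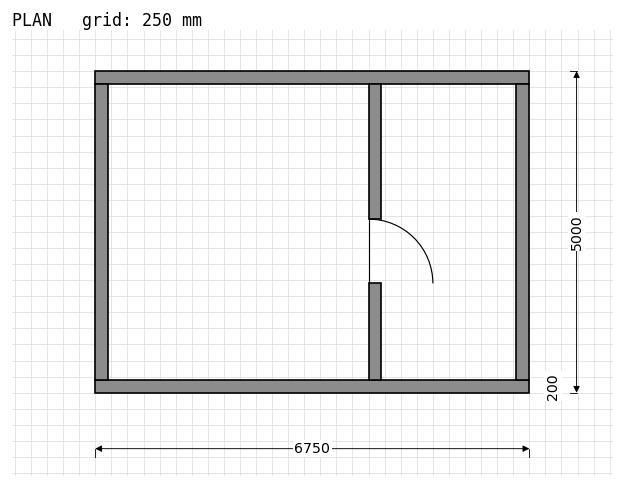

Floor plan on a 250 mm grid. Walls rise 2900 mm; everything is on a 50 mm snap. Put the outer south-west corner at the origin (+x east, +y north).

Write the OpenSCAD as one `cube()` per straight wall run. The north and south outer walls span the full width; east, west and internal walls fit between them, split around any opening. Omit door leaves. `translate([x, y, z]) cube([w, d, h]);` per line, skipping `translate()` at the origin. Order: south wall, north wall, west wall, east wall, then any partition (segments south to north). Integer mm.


cube([6750, 200, 2900]);
translate([0, 4800, 0]) cube([6750, 200, 2900]);
translate([0, 200, 0]) cube([200, 4600, 2900]);
translate([6550, 200, 0]) cube([200, 4600, 2900]);
translate([4250, 200, 0]) cube([200, 1500, 2900]);
translate([4250, 2700, 0]) cube([200, 2100, 2900]);


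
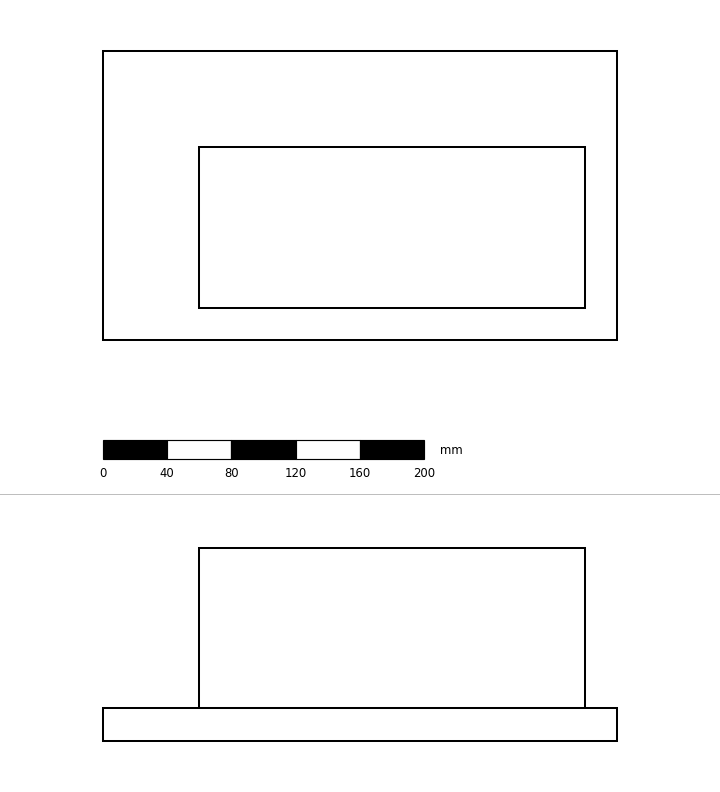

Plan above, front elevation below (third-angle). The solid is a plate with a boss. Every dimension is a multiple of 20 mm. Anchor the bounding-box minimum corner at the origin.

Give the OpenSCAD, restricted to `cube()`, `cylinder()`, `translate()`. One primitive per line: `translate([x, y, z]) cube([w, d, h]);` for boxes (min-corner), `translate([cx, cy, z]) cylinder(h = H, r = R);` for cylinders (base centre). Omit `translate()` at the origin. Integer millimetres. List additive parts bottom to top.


cube([320, 180, 20]);
translate([60, 20, 20]) cube([240, 100, 100]);


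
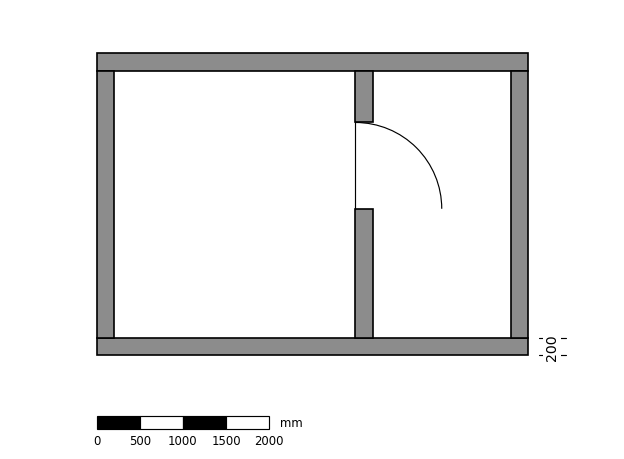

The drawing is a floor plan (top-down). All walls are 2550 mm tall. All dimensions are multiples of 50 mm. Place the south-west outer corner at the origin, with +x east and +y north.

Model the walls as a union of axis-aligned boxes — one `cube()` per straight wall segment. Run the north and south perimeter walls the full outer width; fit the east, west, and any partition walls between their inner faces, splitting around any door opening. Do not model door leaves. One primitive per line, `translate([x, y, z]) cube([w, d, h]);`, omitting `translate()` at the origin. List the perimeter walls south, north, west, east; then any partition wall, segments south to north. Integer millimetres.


cube([5000, 200, 2550]);
translate([0, 3300, 0]) cube([5000, 200, 2550]);
translate([0, 200, 0]) cube([200, 3100, 2550]);
translate([4800, 200, 0]) cube([200, 3100, 2550]);
translate([3000, 200, 0]) cube([200, 1500, 2550]);
translate([3000, 2700, 0]) cube([200, 600, 2550]);
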